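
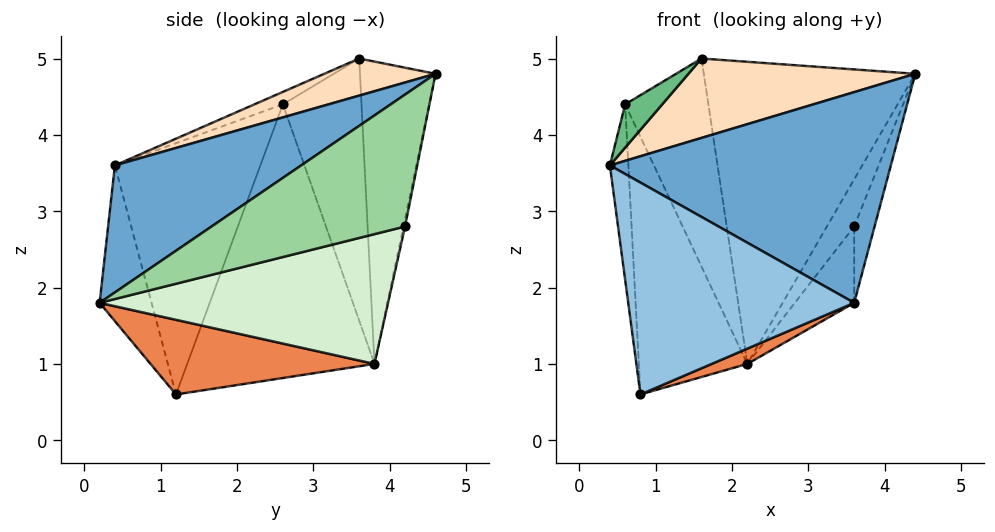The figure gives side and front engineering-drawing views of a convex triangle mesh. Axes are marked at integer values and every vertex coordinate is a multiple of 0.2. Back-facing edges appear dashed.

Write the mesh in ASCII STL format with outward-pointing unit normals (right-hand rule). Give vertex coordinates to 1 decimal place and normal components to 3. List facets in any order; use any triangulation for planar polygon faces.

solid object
 facet normal 0.376 -0.568 0.732
  outer loop
   vertex 3.6 0.2 1.8
   vertex 4.4 4.6 4.8
   vertex 0.4 0.4 3.6
  endloop
 endfacet
 facet normal -0.215 -0.936 -0.278
  outer loop
   vertex 0.8 1.2 0.6
   vertex 3.6 0.2 1.8
   vertex 0.4 0.4 3.6
  endloop
 endfacet
 facet normal -0.987 0.125 -0.098
  outer loop
   vertex 0.6 2.6 4.4
   vertex 0.8 1.2 0.6
   vertex 0.4 0.4 3.6
  endloop
 endfacet
 facet normal -0.843 0.489 -0.224
  outer loop
   vertex 2.2 3.8 1.0
   vertex 0.8 1.2 0.6
   vertex 0.6 2.6 4.4
  endloop
 endfacet
 facet normal 0.375 -0.060 -0.925
  outer loop
   vertex 2.2 3.8 1.0
   vertex 3.6 0.2 1.8
   vertex 0.8 1.2 0.6
  endloop
 endfacet
 facet normal -0.337 0.942 -0.003
  outer loop
   vertex 1.6 3.6 5.0
   vertex 4.4 4.6 4.8
   vertex 2.2 3.8 1.0
  endloop
 endfacet
 facet normal -0.685 0.725 -0.067
  outer loop
   vertex 1.6 3.6 5.0
   vertex 2.2 3.8 1.0
   vertex 0.6 2.6 4.4
  endloop
 endfacet
 facet normal 0.226 -0.460 0.859
  outer loop
   vertex 1.6 3.6 5.0
   vertex 0.4 0.4 3.6
   vertex 4.4 4.6 4.8
  endloop
 endfacet
 facet normal -0.239 -0.313 0.919
  outer loop
   vertex 1.6 3.6 5.0
   vertex 0.6 2.6 4.4
   vertex 0.4 0.4 3.6
  endloop
 endfacet
 facet normal 0.917 0.097 -0.386
  outer loop
   vertex 3.6 4.2 2.8
   vertex 4.4 4.6 4.8
   vertex 3.6 0.2 1.8
  endloop
 endfacet
 facet normal -0.058 0.983 -0.173
  outer loop
   vertex 3.6 4.2 2.8
   vertex 2.2 3.8 1.0
   vertex 4.4 4.6 4.8
  endloop
 endfacet
 facet normal 0.762 0.157 -0.628
  outer loop
   vertex 3.6 4.2 2.8
   vertex 3.6 0.2 1.8
   vertex 2.2 3.8 1.0
  endloop
 endfacet
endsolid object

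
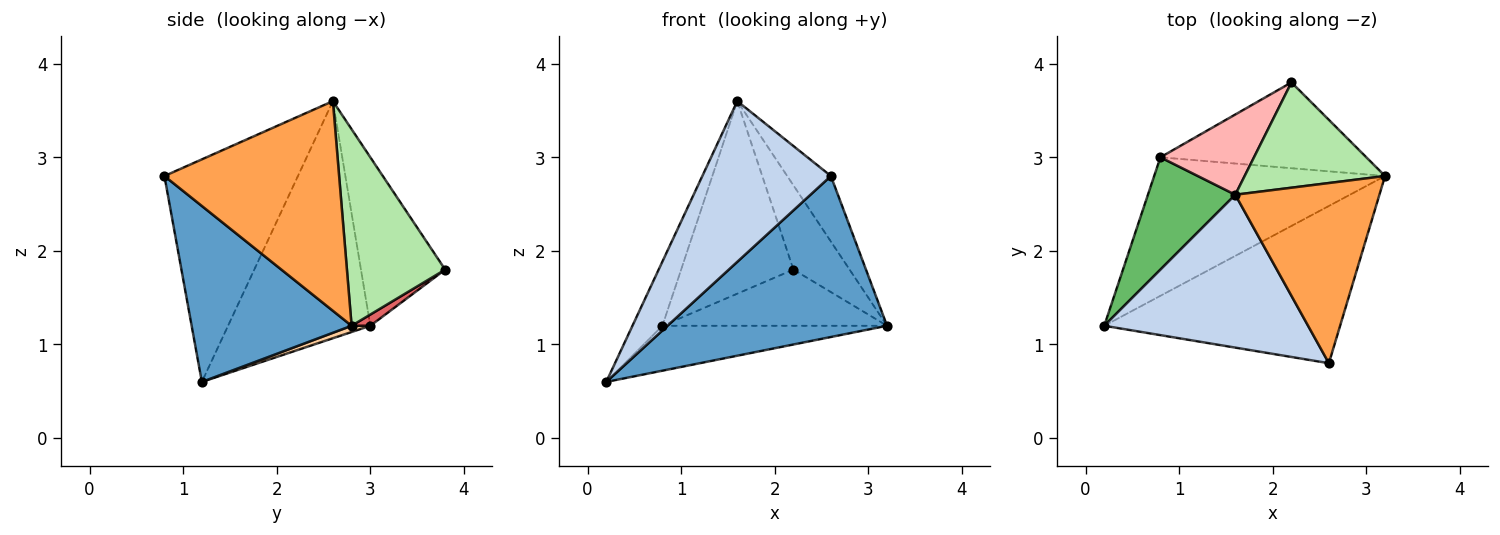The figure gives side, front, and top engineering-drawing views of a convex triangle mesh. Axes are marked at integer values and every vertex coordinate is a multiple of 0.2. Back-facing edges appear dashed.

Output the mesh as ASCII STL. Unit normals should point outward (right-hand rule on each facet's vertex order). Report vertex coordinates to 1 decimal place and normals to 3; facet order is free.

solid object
 facet normal 0.462 -0.634 -0.620
  outer loop
   vertex 2.6 0.8 2.8
   vertex 0.2 1.2 0.6
   vertex 3.2 2.8 1.2
  endloop
 endfacet
 facet normal -0.601 -0.579 0.551
  outer loop
   vertex 1.6 2.6 3.6
   vertex 0.2 1.2 0.6
   vertex 2.6 0.8 2.8
  endloop
 endfacet
 facet normal 0.807 0.202 0.555
  outer loop
   vertex 1.6 2.6 3.6
   vertex 2.6 0.8 2.8
   vertex 3.2 2.8 1.2
  endloop
 endfacet
 facet normal 0.026 0.308 -0.951
  outer loop
   vertex 0.8 3.0 1.2
   vertex 3.2 2.8 1.2
   vertex 0.2 1.2 0.6
  endloop
 endfacet
 facet normal -0.921 0.194 0.339
  outer loop
   vertex 0.8 3.0 1.2
   vertex 0.2 1.2 0.6
   vertex 1.6 2.6 3.6
  endloop
 endfacet
 facet normal 0.738 0.422 0.527
  outer loop
   vertex 2.2 3.8 1.8
   vertex 1.6 2.6 3.6
   vertex 3.2 2.8 1.2
  endloop
 endfacet
 facet normal 0.046 0.547 -0.836
  outer loop
   vertex 2.2 3.8 1.8
   vertex 3.2 2.8 1.2
   vertex 0.8 3.0 1.2
  endloop
 endfacet
 facet normal -0.569 0.759 0.316
  outer loop
   vertex 2.2 3.8 1.8
   vertex 0.8 3.0 1.2
   vertex 1.6 2.6 3.6
  endloop
 endfacet
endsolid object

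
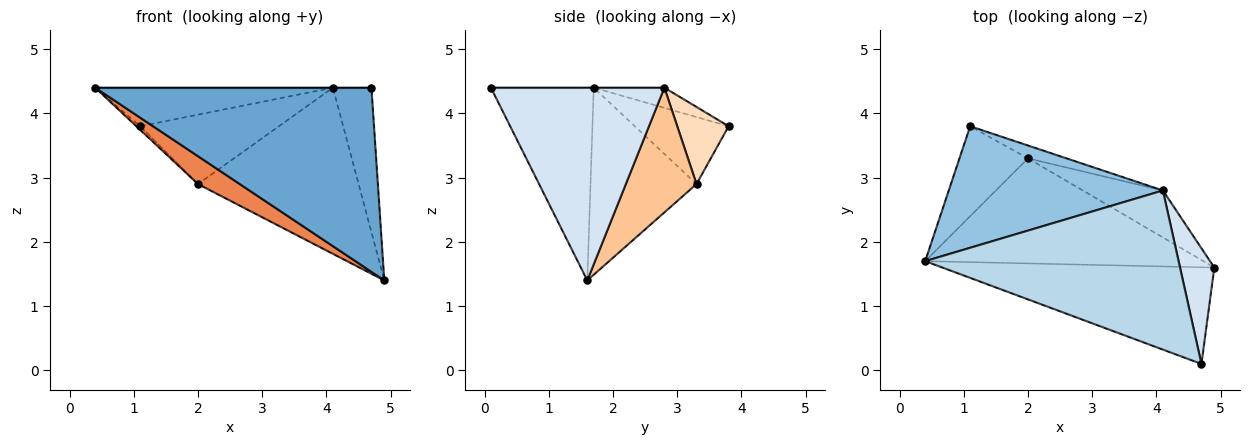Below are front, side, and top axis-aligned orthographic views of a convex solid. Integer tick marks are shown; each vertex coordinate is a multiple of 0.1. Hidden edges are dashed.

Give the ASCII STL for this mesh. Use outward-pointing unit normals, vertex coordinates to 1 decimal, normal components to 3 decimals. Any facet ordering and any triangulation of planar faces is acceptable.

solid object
 facet normal -0.313 -0.841 -0.441
  outer loop
   vertex 4.7 0.1 4.4
   vertex 0.4 1.7 4.4
   vertex 4.9 1.6 1.4
  endloop
 endfacet
 facet normal -0.090 0.301 0.949
  outer loop
   vertex 4.1 2.8 4.4
   vertex 1.1 3.8 3.8
   vertex 0.4 1.7 4.4
  endloop
 endfacet
 facet normal 0.000 0.000 1.000
  outer loop
   vertex 4.1 2.8 4.4
   vertex 0.4 1.7 4.4
   vertex 4.7 0.1 4.4
  endloop
 endfacet
 facet normal 0.962 0.214 0.171
  outer loop
   vertex 4.1 2.8 4.4
   vertex 4.7 0.1 4.4
   vertex 4.9 1.6 1.4
  endloop
 endfacet
 facet normal -0.545 -0.215 -0.810
  outer loop
   vertex 2.0 3.3 2.9
   vertex 4.9 1.6 1.4
   vertex 0.4 1.7 4.4
  endloop
 endfacet
 facet normal -0.699 0.029 -0.715
  outer loop
   vertex 2.0 3.3 2.9
   vertex 0.4 1.7 4.4
   vertex 1.1 3.8 3.8
  endloop
 endfacet
 facet normal 0.390 0.886 -0.250
  outer loop
   vertex 2.0 3.3 2.9
   vertex 4.1 2.8 4.4
   vertex 4.9 1.6 1.4
  endloop
 endfacet
 facet normal 0.342 0.924 -0.171
  outer loop
   vertex 2.0 3.3 2.9
   vertex 1.1 3.8 3.8
   vertex 4.1 2.8 4.4
  endloop
 endfacet
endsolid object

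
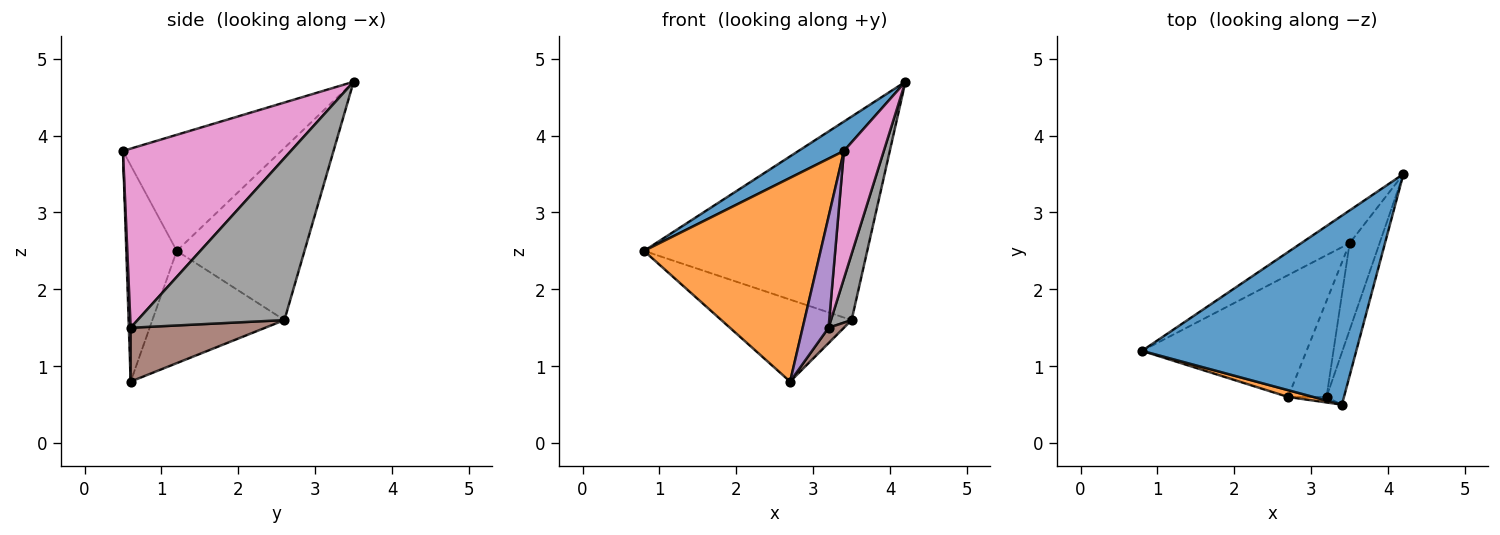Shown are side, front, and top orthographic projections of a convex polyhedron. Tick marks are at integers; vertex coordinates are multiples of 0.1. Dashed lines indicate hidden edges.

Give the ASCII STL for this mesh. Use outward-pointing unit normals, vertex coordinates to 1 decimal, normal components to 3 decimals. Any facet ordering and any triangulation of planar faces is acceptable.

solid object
 facet normal -0.472 -0.135 0.871
  outer loop
   vertex 3.4 0.5 3.8
   vertex 4.2 3.5 4.7
   vertex 0.8 1.2 2.5
  endloop
 endfacet
 facet normal -0.275 -0.961 0.032
  outer loop
   vertex 2.7 0.6 0.8
   vertex 3.4 0.5 3.8
   vertex 0.8 1.2 2.5
  endloop
 endfacet
 facet normal -0.492 0.860 -0.138
  outer loop
   vertex 3.5 2.6 1.6
   vertex 0.8 1.2 2.5
   vertex 4.2 3.5 4.7
  endloop
 endfacet
 facet normal -0.493 0.486 -0.722
  outer loop
   vertex 3.5 2.6 1.6
   vertex 2.7 0.6 0.8
   vertex 0.8 1.2 2.5
  endloop
 endfacet
 facet normal 0.069 -0.996 -0.049
  outer loop
   vertex 3.2 0.6 1.5
   vertex 3.4 0.5 3.8
   vertex 2.7 0.6 0.8
  endloop
 endfacet
 facet normal 0.810 -0.093 -0.579
  outer loop
   vertex 3.2 0.6 1.5
   vertex 2.7 0.6 0.8
   vertex 3.5 2.6 1.6
  endloop
 endfacet
 facet normal 0.969 -0.230 -0.094
  outer loop
   vertex 3.2 0.6 1.5
   vertex 4.2 3.5 4.7
   vertex 3.4 0.5 3.8
  endloop
 endfacet
 facet normal 0.974 -0.137 -0.180
  outer loop
   vertex 3.2 0.6 1.5
   vertex 3.5 2.6 1.6
   vertex 4.2 3.5 4.7
  endloop
 endfacet
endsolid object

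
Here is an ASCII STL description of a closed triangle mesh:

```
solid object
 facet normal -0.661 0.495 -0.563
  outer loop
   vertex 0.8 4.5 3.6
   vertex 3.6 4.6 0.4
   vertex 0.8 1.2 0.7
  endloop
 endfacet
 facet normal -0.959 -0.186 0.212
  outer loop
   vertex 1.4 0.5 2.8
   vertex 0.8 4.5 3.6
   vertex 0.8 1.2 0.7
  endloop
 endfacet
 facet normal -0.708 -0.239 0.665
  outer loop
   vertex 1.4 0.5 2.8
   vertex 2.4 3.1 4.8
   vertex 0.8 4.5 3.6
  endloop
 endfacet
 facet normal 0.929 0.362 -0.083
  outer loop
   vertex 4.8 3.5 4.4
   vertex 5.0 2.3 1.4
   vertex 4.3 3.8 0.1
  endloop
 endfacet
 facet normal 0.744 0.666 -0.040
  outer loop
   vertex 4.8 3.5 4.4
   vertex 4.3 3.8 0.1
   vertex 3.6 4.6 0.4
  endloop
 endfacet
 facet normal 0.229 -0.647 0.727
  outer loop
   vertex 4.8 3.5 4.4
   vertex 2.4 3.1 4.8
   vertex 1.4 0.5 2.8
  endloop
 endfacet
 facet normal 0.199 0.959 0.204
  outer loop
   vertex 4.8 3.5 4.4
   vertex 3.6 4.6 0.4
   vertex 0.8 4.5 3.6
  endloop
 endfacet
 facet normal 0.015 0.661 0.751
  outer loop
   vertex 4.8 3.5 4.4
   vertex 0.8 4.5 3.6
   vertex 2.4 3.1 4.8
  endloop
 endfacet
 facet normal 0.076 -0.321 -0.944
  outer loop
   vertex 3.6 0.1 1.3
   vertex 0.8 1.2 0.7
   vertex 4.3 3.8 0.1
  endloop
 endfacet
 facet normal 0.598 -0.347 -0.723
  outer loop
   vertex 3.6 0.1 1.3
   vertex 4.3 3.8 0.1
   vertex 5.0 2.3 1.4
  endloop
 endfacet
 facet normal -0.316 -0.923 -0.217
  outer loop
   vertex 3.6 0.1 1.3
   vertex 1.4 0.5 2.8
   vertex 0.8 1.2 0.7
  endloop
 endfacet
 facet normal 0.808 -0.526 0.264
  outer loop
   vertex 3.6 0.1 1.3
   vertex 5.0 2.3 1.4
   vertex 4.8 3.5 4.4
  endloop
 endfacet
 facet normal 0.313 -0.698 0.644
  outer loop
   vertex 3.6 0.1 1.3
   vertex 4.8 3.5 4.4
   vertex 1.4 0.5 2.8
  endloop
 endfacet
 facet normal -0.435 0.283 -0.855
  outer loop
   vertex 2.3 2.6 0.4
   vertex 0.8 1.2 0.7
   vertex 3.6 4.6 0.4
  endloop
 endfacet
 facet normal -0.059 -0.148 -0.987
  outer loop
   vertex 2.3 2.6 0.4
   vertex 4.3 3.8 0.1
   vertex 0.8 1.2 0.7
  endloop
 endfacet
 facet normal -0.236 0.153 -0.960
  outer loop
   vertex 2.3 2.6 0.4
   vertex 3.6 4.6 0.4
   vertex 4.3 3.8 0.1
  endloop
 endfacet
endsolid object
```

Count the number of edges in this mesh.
24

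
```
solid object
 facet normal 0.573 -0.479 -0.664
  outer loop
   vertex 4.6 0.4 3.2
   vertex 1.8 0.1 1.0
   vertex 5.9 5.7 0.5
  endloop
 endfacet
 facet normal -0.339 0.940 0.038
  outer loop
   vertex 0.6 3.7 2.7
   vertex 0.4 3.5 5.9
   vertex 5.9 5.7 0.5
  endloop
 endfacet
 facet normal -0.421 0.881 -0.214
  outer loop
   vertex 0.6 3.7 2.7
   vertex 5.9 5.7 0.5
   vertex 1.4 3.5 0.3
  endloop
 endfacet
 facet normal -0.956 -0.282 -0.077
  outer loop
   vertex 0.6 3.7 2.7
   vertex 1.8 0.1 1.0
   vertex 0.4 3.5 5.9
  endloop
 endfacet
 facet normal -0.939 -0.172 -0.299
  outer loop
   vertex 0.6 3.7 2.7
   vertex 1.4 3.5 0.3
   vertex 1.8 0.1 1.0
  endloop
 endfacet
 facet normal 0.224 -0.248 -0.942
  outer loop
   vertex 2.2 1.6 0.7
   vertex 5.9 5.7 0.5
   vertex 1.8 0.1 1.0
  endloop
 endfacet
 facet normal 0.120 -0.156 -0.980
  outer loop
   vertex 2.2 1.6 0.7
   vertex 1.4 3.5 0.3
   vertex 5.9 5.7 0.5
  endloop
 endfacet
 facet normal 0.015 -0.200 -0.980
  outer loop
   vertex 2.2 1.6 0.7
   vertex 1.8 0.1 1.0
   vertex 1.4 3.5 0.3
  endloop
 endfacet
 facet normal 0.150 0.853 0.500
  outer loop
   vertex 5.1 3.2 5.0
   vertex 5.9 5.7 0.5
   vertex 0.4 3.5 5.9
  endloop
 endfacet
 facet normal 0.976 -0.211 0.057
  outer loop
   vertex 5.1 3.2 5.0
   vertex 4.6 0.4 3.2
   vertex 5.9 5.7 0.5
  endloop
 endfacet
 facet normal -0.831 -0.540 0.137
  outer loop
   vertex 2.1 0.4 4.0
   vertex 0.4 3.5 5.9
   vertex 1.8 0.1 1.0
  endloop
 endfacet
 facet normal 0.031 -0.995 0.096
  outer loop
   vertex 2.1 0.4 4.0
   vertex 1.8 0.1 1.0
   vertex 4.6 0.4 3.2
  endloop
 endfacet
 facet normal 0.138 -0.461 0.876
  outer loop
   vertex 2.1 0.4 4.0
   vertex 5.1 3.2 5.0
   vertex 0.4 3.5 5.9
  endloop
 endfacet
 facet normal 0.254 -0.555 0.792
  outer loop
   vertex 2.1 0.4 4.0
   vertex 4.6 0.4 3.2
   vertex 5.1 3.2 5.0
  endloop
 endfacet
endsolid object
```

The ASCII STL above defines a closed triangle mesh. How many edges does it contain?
21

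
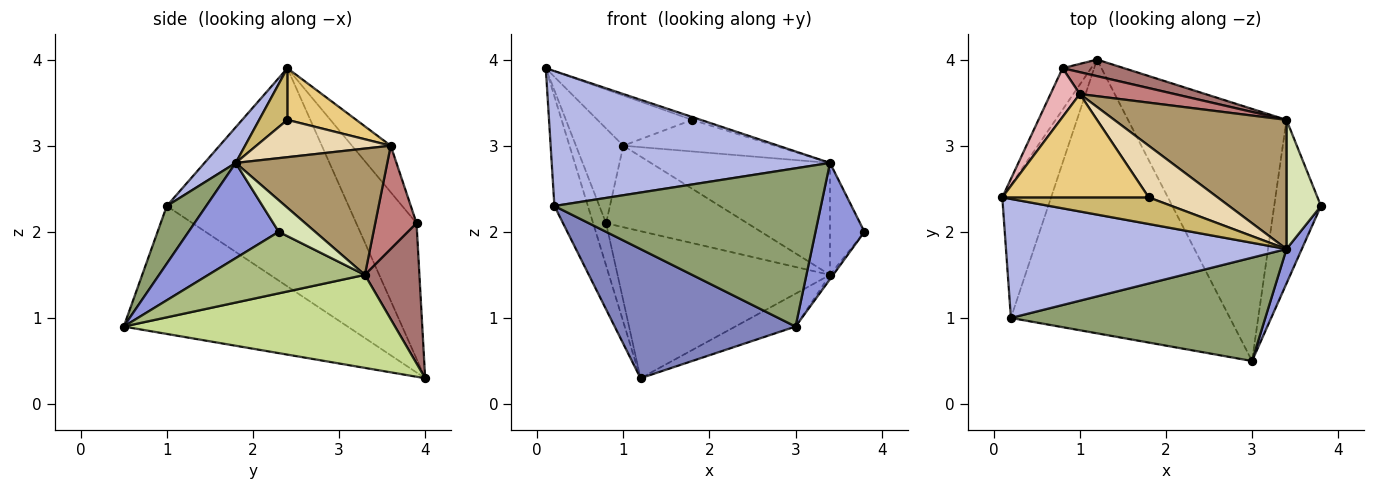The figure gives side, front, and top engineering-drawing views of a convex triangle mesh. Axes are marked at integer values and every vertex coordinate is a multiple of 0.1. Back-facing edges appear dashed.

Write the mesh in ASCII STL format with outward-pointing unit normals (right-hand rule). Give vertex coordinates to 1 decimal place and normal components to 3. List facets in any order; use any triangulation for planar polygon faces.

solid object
 facet normal -0.960 0.177 -0.215
  outer loop
   vertex 0.2 1.0 2.3
   vertex 0.1 2.4 3.9
   vertex 1.2 4.0 0.3
  endloop
 endfacet
 facet normal -0.467 -0.377 -0.800
  outer loop
   vertex 0.2 1.0 2.3
   vertex 1.2 4.0 0.3
   vertex 3.0 0.5 0.9
  endloop
 endfacet
 facet normal 0.870 -0.472 0.140
  outer loop
   vertex 3.4 1.8 2.8
   vertex 3.0 0.5 0.9
   vertex 3.8 2.3 2.0
  endloop
 endfacet
 facet normal 0.084 -0.747 0.659
  outer loop
   vertex 3.4 1.8 2.8
   vertex 0.1 2.4 3.9
   vertex 0.2 1.0 2.3
  endloop
 endfacet
 facet normal 0.123 -0.831 0.543
  outer loop
   vertex 3.4 1.8 2.8
   vertex 0.2 1.0 2.3
   vertex 3.0 0.5 0.9
  endloop
 endfacet
 facet normal 0.796 0.016 -0.605
  outer loop
   vertex 3.4 3.3 1.5
   vertex 3.8 2.3 2.0
   vertex 3.0 0.5 0.9
  endloop
 endfacet
 facet normal 0.503 0.112 -0.857
  outer loop
   vertex 3.4 3.3 1.5
   vertex 3.0 0.5 0.9
   vertex 1.2 4.0 0.3
  endloop
 endfacet
 facet normal 0.569 0.538 0.621
  outer loop
   vertex 3.4 3.3 1.5
   vertex 3.4 1.8 2.8
   vertex 3.8 2.3 2.0
  endloop
 endfacet
 facet normal 0.485 0.573 0.661
  outer loop
   vertex 3.4 3.3 1.5
   vertex 1.0 3.6 3.0
   vertex 3.4 1.8 2.8
  endloop
 endfacet
 facet normal 0.331 0.101 0.938
  outer loop
   vertex 1.8 2.4 3.3
   vertex 0.1 2.4 3.9
   vertex 3.4 1.8 2.8
  endloop
 endfacet
 facet normal 0.303 0.416 0.857
  outer loop
   vertex 1.8 2.4 3.3
   vertex 1.0 3.6 3.0
   vertex 0.1 2.4 3.9
  endloop
 endfacet
 facet normal 0.420 0.473 0.775
  outer loop
   vertex 1.8 2.4 3.3
   vertex 3.4 1.8 2.8
   vertex 1.0 3.6 3.0
  endloop
 endfacet
 facet normal 0.247 0.963 0.108
  outer loop
   vertex 0.8 3.9 2.1
   vertex 3.4 3.3 1.5
   vertex 1.2 4.0 0.3
  endloop
 endfacet
 facet normal 0.272 0.929 0.249
  outer loop
   vertex 0.8 3.9 2.1
   vertex 1.0 3.6 3.0
   vertex 3.4 3.3 1.5
  endloop
 endfacet
 facet normal -0.958 0.205 -0.201
  outer loop
   vertex 0.8 3.9 2.1
   vertex 1.2 4.0 0.3
   vertex 0.1 2.4 3.9
  endloop
 endfacet
 facet normal -0.588 0.719 0.370
  outer loop
   vertex 0.8 3.9 2.1
   vertex 0.1 2.4 3.9
   vertex 1.0 3.6 3.0
  endloop
 endfacet
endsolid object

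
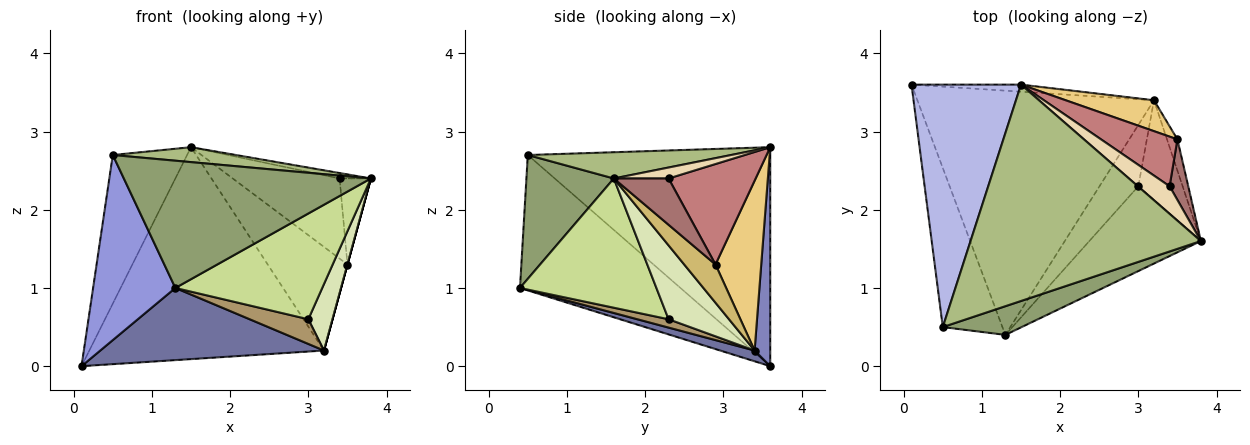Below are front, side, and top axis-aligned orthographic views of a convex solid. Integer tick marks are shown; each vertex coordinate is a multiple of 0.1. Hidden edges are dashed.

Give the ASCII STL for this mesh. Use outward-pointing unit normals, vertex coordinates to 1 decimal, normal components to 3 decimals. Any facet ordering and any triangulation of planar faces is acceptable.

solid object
 facet normal 0.044 -0.283 -0.958
  outer loop
   vertex 3.2 3.4 0.2
   vertex 1.3 0.4 1.0
   vertex 0.1 3.6 0.0
  endloop
 endfacet
 facet normal 0.066 0.997 -0.033
  outer loop
   vertex 3.2 3.4 0.2
   vertex 0.1 3.6 0.0
   vertex 1.5 3.6 2.8
  endloop
 endfacet
 facet normal -0.829 -0.425 -0.365
  outer loop
   vertex 0.5 0.5 2.7
   vertex 0.1 3.6 0.0
   vertex 1.3 0.4 1.0
  endloop
 endfacet
 facet normal -0.863 0.264 0.431
  outer loop
   vertex 0.5 0.5 2.7
   vertex 1.5 3.6 2.8
   vertex 0.1 3.6 0.0
  endloop
 endfacet
 facet normal 0.326 -0.922 0.208
  outer loop
   vertex 0.5 0.5 2.7
   vertex 1.3 0.4 1.0
   vertex 3.8 1.6 2.4
  endloop
 endfacet
 facet normal 0.113 -0.068 0.991
  outer loop
   vertex 0.5 0.5 2.7
   vertex 3.8 1.6 2.4
   vertex 1.5 3.6 2.8
  endloop
 endfacet
 facet normal 0.587 -0.632 -0.506
  outer loop
   vertex 3.0 2.3 0.6
   vertex 3.8 1.6 2.4
   vertex 1.3 0.4 1.0
  endloop
 endfacet
 facet normal 0.811 -0.324 -0.487
  outer loop
   vertex 3.0 2.3 0.6
   vertex 3.2 3.4 0.2
   vertex 3.8 1.6 2.4
  endloop
 endfacet
 facet normal 0.195 -0.366 -0.910
  outer loop
   vertex 3.0 2.3 0.6
   vertex 1.3 0.4 1.0
   vertex 3.2 3.4 0.2
  endloop
 endfacet
 facet normal 0.965 0.000 -0.263
  outer loop
   vertex 3.5 2.9 1.3
   vertex 3.8 1.6 2.4
   vertex 3.2 3.4 0.2
  endloop
 endfacet
 facet normal 0.482 0.840 0.250
  outer loop
   vertex 3.5 2.9 1.3
   vertex 3.2 3.4 0.2
   vertex 1.5 3.6 2.8
  endloop
 endfacet
 facet normal 0.321 0.184 0.929
  outer loop
   vertex 3.4 2.3 2.4
   vertex 1.5 3.6 2.8
   vertex 3.8 1.6 2.4
  endloop
 endfacet
 facet normal 0.820 0.468 0.330
  outer loop
   vertex 3.4 2.3 2.4
   vertex 3.8 1.6 2.4
   vertex 3.5 2.9 1.3
  endloop
 endfacet
 facet normal 0.569 0.699 0.433
  outer loop
   vertex 3.4 2.3 2.4
   vertex 3.5 2.9 1.3
   vertex 1.5 3.6 2.8
  endloop
 endfacet
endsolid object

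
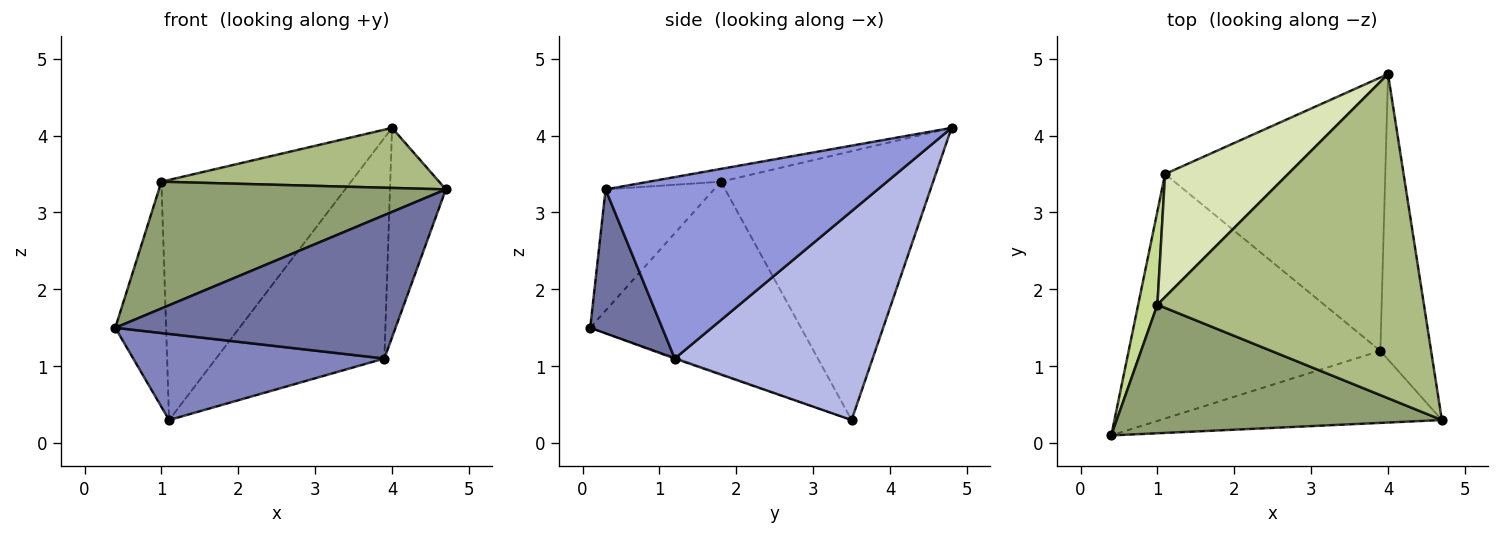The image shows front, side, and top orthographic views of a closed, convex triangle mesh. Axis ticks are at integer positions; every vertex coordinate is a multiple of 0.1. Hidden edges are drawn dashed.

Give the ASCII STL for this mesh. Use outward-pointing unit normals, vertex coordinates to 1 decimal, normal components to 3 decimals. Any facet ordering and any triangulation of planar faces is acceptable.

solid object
 facet normal 0.224 -0.871 -0.438
  outer loop
   vertex 3.9 1.2 1.1
   vertex 4.7 0.3 3.3
   vertex 0.4 0.1 1.5
  endloop
 endfacet
 facet normal -0.003 -0.332 -0.943
  outer loop
   vertex 3.9 1.2 1.1
   vertex 0.4 0.1 1.5
   vertex 1.1 3.5 0.3
  endloop
 endfacet
 facet normal 0.945 0.194 -0.264
  outer loop
   vertex 3.9 1.2 1.1
   vertex 4.0 4.8 4.1
   vertex 4.7 0.3 3.3
  endloop
 endfacet
 facet normal 0.594 0.505 -0.626
  outer loop
   vertex 3.9 1.2 1.1
   vertex 1.1 3.5 0.3
   vertex 4.0 4.8 4.1
  endloop
 endfacet
 facet normal -0.257 -0.679 0.688
  outer loop
   vertex 1.0 1.8 3.4
   vertex 0.4 0.1 1.5
   vertex 4.7 0.3 3.3
  endloop
 endfacet
 facet normal -0.047 -0.182 0.982
  outer loop
   vertex 1.0 1.8 3.4
   vertex 4.7 0.3 3.3
   vertex 4.0 4.8 4.1
  endloop
 endfacet
 facet normal -0.968 0.233 0.097
  outer loop
   vertex 1.0 1.8 3.4
   vertex 1.1 3.5 0.3
   vertex 0.4 0.1 1.5
  endloop
 endfacet
 facet normal -0.706 0.630 0.323
  outer loop
   vertex 1.0 1.8 3.4
   vertex 4.0 4.8 4.1
   vertex 1.1 3.5 0.3
  endloop
 endfacet
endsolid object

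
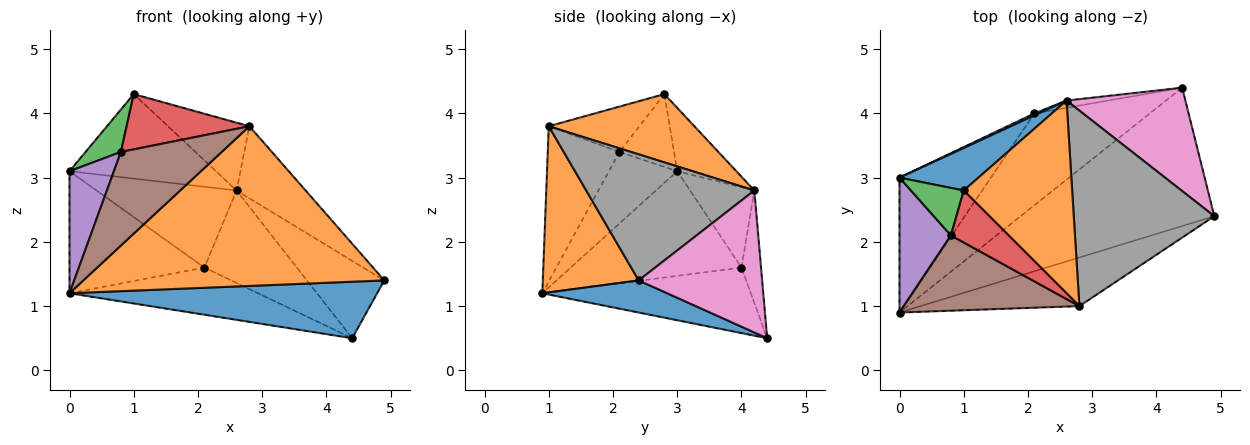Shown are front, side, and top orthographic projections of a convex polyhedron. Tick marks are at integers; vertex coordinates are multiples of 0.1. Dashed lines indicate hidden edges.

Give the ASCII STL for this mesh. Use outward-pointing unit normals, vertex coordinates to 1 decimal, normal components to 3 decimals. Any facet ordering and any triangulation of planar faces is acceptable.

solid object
 facet normal 0.152 -0.374 -0.915
  outer loop
   vertex 4.4 4.4 0.5
   vertex 4.9 2.4 1.4
   vertex 0.0 0.9 1.2
  endloop
 endfacet
 facet normal 0.291 -0.915 -0.279
  outer loop
   vertex 2.8 1.0 3.8
   vertex 0.0 0.9 1.2
   vertex 4.9 2.4 1.4
  endloop
 endfacet
 facet normal -0.647 0.511 -0.565
  outer loop
   vertex 2.1 4.0 1.6
   vertex 0.0 0.9 1.2
   vertex 0.0 3.0 3.1
  endloop
 endfacet
 facet normal -0.451 0.408 -0.794
  outer loop
   vertex 2.1 4.0 1.6
   vertex 4.4 4.4 0.5
   vertex 0.0 0.9 1.2
  endloop
 endfacet
 facet normal -0.718 -0.467 0.516
  outer loop
   vertex 0.8 2.1 3.4
   vertex 0.0 3.0 3.1
   vertex 0.0 0.9 1.2
  endloop
 endfacet
 facet normal -0.485 -0.682 0.548
  outer loop
   vertex 0.8 2.1 3.4
   vertex 0.0 0.9 1.2
   vertex 2.8 1.0 3.8
  endloop
 endfacet
 facet normal 0.691 0.433 0.579
  outer loop
   vertex 2.6 4.2 2.8
   vertex 4.9 2.4 1.4
   vertex 4.4 4.4 0.5
  endloop
 endfacet
 facet normal 0.644 0.265 0.718
  outer loop
   vertex 2.6 4.2 2.8
   vertex 2.8 1.0 3.8
   vertex 4.9 2.4 1.4
  endloop
 endfacet
 facet normal -0.206 0.975 -0.077
  outer loop
   vertex 2.6 4.2 2.8
   vertex 4.4 4.4 0.5
   vertex 2.1 4.0 1.6
  endloop
 endfacet
 facet normal -0.417 0.909 0.022
  outer loop
   vertex 2.6 4.2 2.8
   vertex 2.1 4.0 1.6
   vertex 0.0 3.0 3.1
  endloop
 endfacet
 facet normal -0.339 0.840 0.423
  outer loop
   vertex 1.0 2.8 4.3
   vertex 2.6 4.2 2.8
   vertex 0.0 3.0 3.1
  endloop
 endfacet
 facet normal 0.511 0.285 0.811
  outer loop
   vertex 1.0 2.8 4.3
   vertex 2.8 1.0 3.8
   vertex 2.6 4.2 2.8
  endloop
 endfacet
 facet normal -0.717 -0.464 0.520
  outer loop
   vertex 1.0 2.8 4.3
   vertex 0.0 3.0 3.1
   vertex 0.8 2.1 3.4
  endloop
 endfacet
 facet normal -0.473 -0.641 0.604
  outer loop
   vertex 1.0 2.8 4.3
   vertex 0.8 2.1 3.4
   vertex 2.8 1.0 3.8
  endloop
 endfacet
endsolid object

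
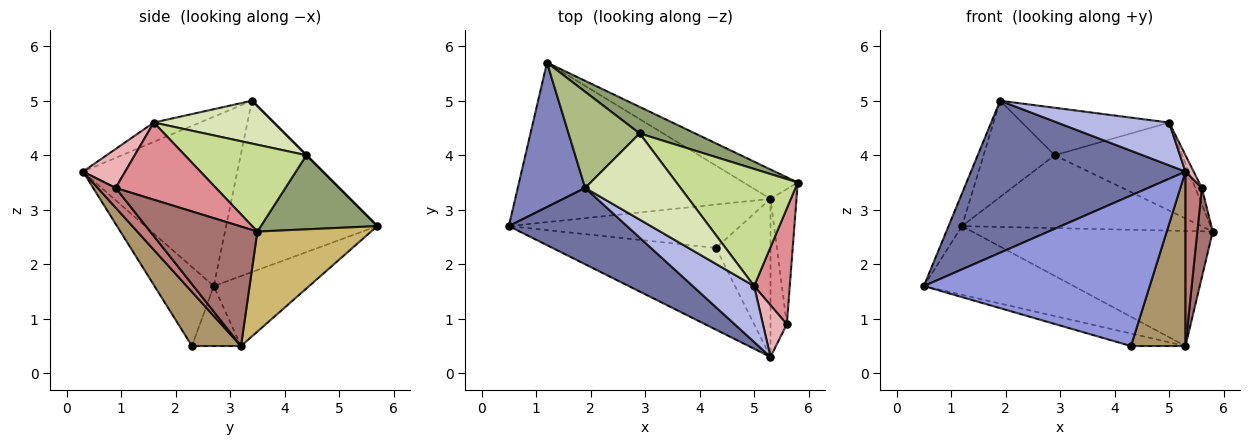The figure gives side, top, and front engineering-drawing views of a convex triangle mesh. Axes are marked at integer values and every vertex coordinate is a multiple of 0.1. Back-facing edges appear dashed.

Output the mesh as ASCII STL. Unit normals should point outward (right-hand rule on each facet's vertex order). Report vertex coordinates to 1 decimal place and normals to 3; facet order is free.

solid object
 facet normal -0.541 -0.752 0.377
  outer loop
   vertex 1.9 3.4 5.0
   vertex 0.5 2.7 1.6
   vertex 5.3 0.3 3.7
  endloop
 endfacet
 facet normal -0.927 0.083 0.365
  outer loop
   vertex 1.2 5.7 2.7
   vertex 0.5 2.7 1.6
   vertex 1.9 3.4 5.0
  endloop
 endfacet
 facet normal -0.225 -0.856 -0.465
  outer loop
   vertex 4.3 2.3 0.5
   vertex 5.3 0.3 3.7
   vertex 0.5 2.7 1.6
  endloop
 endfacet
 facet normal -0.243 -0.589 0.770
  outer loop
   vertex 5.0 1.6 4.6
   vertex 1.9 3.4 5.0
   vertex 5.3 0.3 3.7
  endloop
 endfacet
 facet normal 0.416 0.855 0.311
  outer loop
   vertex 2.9 4.4 4.0
   vertex 5.8 3.5 2.6
   vertex 1.2 5.7 2.7
  endloop
 endfacet
 facet normal 0.000 0.707 0.707
  outer loop
   vertex 2.9 4.4 4.0
   vertex 1.2 5.7 2.7
   vertex 1.9 3.4 5.0
  endloop
 endfacet
 facet normal 0.497 0.521 0.694
  outer loop
   vertex 2.9 4.4 4.0
   vertex 5.0 1.6 4.6
   vertex 5.8 3.5 2.6
  endloop
 endfacet
 facet normal 0.366 0.449 0.815
  outer loop
   vertex 2.9 4.4 4.0
   vertex 1.9 3.4 5.0
   vertex 5.0 1.6 4.6
  endloop
 endfacet
 facet normal 0.555 -0.616 -0.559
  outer loop
   vertex 5.3 3.2 0.5
   vertex 5.3 0.3 3.7
   vertex 4.3 2.3 0.5
  endloop
 endfacet
 facet normal 0.416 0.881 -0.225
  outer loop
   vertex 5.3 3.2 0.5
   vertex 1.2 5.7 2.7
   vertex 5.8 3.5 2.6
  endloop
 endfacet
 facet normal -0.244 0.384 -0.891
  outer loop
   vertex 5.3 3.2 0.5
   vertex 0.5 2.7 1.6
   vertex 1.2 5.7 2.7
  endloop
 endfacet
 facet normal -0.242 0.269 -0.932
  outer loop
   vertex 5.3 3.2 0.5
   vertex 4.3 2.3 0.5
   vertex 0.5 2.7 1.6
  endloop
 endfacet
 facet normal 0.968 -0.139 -0.211
  outer loop
   vertex 5.6 0.9 3.4
   vertex 5.3 3.2 0.5
   vertex 5.8 3.5 2.6
  endloop
 endfacet
 facet normal 0.630 -0.576 -0.522
  outer loop
   vertex 5.6 0.9 3.4
   vertex 5.3 0.3 3.7
   vertex 5.3 3.2 0.5
  endloop
 endfacet
 facet normal 0.906 0.059 0.419
  outer loop
   vertex 5.6 0.9 3.4
   vertex 5.8 3.5 2.6
   vertex 5.0 1.6 4.6
  endloop
 endfacet
 facet normal 0.841 -0.163 0.516
  outer loop
   vertex 5.6 0.9 3.4
   vertex 5.0 1.6 4.6
   vertex 5.3 0.3 3.7
  endloop
 endfacet
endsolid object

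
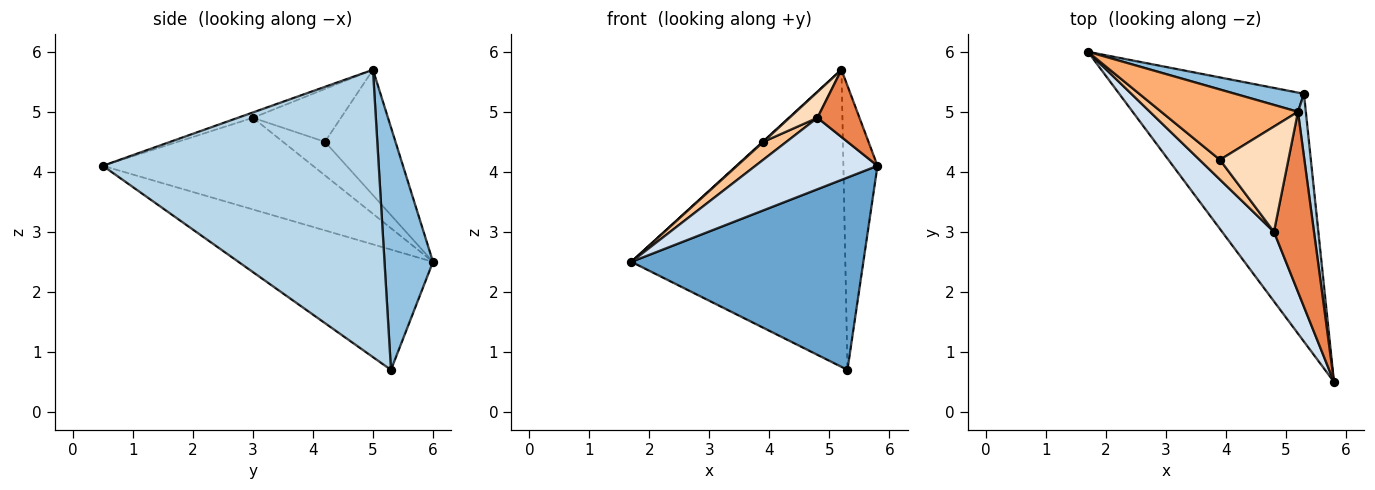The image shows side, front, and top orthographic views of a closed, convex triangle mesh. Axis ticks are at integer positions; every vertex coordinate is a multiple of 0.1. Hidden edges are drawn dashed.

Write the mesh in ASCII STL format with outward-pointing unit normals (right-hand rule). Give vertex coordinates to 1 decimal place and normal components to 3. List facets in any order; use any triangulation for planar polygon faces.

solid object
 facet normal -0.457 -0.545 -0.703
  outer loop
   vertex 5.3 5.3 0.7
   vertex 5.8 0.5 4.1
   vertex 1.7 6.0 2.5
  endloop
 endfacet
 facet normal 0.221 0.973 0.063
  outer loop
   vertex 5.2 5.0 5.7
   vertex 5.3 5.3 0.7
   vertex 1.7 6.0 2.5
  endloop
 endfacet
 facet normal 0.992 0.123 0.027
  outer loop
   vertex 5.2 5.0 5.7
   vertex 5.8 0.5 4.1
   vertex 5.3 5.3 0.7
  endloop
 endfacet
 facet normal -0.777 -0.451 0.439
  outer loop
   vertex 4.8 3.0 4.9
   vertex 1.7 6.0 2.5
   vertex 5.8 0.5 4.1
  endloop
 endfacet
 facet normal -0.124 -0.347 0.930
  outer loop
   vertex 4.8 3.0 4.9
   vertex 5.8 0.5 4.1
   vertex 5.2 5.0 5.7
  endloop
 endfacet
 facet normal -0.676 -0.007 0.737
  outer loop
   vertex 3.9 4.2 4.5
   vertex 5.2 5.0 5.7
   vertex 1.7 6.0 2.5
  endloop
 endfacet
 facet normal -0.774 -0.424 0.470
  outer loop
   vertex 3.9 4.2 4.5
   vertex 1.7 6.0 2.5
   vertex 4.8 3.0 4.9
  endloop
 endfacet
 facet normal -0.600 -0.191 0.777
  outer loop
   vertex 3.9 4.2 4.5
   vertex 4.8 3.0 4.9
   vertex 5.2 5.0 5.7
  endloop
 endfacet
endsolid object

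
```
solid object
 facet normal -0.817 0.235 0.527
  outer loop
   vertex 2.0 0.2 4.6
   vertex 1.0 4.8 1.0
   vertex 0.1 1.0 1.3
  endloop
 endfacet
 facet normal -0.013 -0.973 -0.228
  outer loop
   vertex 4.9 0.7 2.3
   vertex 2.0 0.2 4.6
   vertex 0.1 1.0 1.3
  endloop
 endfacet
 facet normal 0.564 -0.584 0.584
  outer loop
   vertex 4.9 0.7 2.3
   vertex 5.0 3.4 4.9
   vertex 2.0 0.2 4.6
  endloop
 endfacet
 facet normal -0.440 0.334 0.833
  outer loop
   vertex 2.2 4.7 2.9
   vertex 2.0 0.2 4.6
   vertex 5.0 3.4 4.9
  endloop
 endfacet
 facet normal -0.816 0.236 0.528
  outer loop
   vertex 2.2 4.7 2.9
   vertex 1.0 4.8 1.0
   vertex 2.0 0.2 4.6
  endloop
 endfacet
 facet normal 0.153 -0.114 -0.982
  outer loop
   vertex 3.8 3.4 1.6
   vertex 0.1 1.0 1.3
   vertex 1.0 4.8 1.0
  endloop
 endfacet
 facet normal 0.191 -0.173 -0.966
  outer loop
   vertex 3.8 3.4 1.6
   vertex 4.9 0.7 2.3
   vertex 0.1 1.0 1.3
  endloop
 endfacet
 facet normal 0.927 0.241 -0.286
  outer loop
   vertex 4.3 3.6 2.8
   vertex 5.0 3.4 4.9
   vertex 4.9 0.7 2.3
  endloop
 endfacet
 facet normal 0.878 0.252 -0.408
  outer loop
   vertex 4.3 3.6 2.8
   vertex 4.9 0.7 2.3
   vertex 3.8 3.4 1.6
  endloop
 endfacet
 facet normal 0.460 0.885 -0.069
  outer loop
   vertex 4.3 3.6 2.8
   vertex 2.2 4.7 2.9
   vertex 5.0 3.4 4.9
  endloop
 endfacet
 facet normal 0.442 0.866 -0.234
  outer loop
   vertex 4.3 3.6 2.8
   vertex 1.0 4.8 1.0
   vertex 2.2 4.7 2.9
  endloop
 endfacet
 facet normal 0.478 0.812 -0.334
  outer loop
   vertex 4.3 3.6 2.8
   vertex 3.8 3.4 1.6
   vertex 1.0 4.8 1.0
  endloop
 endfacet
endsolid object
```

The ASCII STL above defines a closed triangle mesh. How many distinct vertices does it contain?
8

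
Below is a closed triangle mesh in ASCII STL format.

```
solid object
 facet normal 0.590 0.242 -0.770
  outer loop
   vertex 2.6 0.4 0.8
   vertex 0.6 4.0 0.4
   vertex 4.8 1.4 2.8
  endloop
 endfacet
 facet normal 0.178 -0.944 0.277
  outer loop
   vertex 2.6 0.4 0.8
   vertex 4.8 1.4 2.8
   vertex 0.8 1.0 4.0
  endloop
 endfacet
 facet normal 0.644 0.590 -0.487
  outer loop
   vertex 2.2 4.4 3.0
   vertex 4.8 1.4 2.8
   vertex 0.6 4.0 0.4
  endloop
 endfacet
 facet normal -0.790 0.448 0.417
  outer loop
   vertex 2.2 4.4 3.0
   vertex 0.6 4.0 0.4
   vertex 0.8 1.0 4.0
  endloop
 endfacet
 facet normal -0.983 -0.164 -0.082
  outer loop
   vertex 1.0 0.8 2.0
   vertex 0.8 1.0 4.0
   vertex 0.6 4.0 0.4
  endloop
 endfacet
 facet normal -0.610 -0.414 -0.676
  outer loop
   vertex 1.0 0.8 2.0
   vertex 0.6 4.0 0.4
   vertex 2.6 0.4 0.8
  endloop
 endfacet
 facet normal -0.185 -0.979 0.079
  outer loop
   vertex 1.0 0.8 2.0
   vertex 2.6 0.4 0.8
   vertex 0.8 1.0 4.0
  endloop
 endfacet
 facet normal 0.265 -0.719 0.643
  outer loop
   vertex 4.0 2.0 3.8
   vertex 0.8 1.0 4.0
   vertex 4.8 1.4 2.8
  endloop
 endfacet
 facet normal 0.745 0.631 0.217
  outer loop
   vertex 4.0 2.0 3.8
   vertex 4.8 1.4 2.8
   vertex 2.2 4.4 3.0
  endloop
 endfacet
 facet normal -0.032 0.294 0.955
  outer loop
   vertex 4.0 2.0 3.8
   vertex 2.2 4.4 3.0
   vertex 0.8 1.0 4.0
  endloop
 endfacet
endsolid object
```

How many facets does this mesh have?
10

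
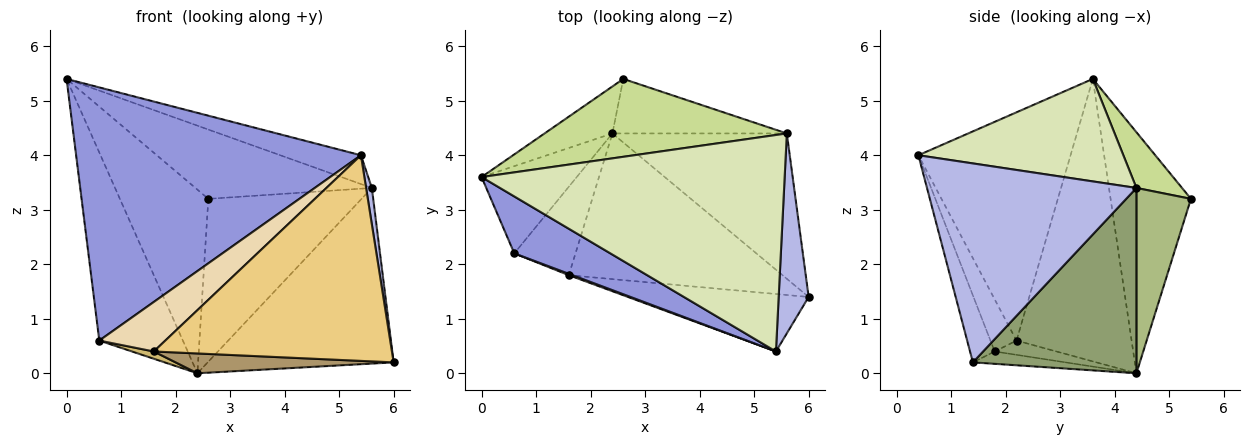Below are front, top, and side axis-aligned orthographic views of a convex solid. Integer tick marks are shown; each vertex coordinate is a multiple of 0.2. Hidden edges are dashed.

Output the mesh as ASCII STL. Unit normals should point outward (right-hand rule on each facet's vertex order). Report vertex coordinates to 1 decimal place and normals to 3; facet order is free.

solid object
 facet normal -0.661 0.727 -0.186
  outer loop
   vertex 2.4 4.4 0.0
   vertex 0.0 3.6 5.4
   vertex 2.6 5.4 3.2
  endloop
 endfacet
 facet normal -0.781 0.567 -0.263
  outer loop
   vertex 0.6 2.2 0.6
   vertex 0.0 3.6 5.4
   vertex 2.4 4.4 0.0
  endloop
 endfacet
 facet normal -0.462 -0.865 0.195
  outer loop
   vertex 0.6 2.2 0.6
   vertex 5.4 0.4 4.0
   vertex 0.0 3.6 5.4
  endloop
 endfacet
 facet normal 0.988 -0.027 0.149
  outer loop
   vertex 5.6 4.4 3.4
   vertex 5.4 0.4 4.0
   vertex 6.0 1.4 0.2
  endloop
 endfacet
 facet normal 0.561 0.638 -0.528
  outer loop
   vertex 5.6 4.4 3.4
   vertex 6.0 1.4 0.2
   vertex 2.4 4.4 0.0
  endloop
 endfacet
 facet normal 0.320 0.899 -0.301
  outer loop
   vertex 5.6 4.4 3.4
   vertex 2.4 4.4 0.0
   vertex 2.6 5.4 3.2
  endloop
 endfacet
 facet normal 0.169 0.655 0.736
  outer loop
   vertex 5.6 4.4 3.4
   vertex 2.6 5.4 3.2
   vertex 0.0 3.6 5.4
  endloop
 endfacet
 facet normal 0.318 0.125 0.940
  outer loop
   vertex 5.6 4.4 3.4
   vertex 0.0 3.6 5.4
   vertex 5.4 0.4 4.0
  endloop
 endfacet
 facet normal -0.057 -0.135 -0.989
  outer loop
   vertex 1.6 1.8 0.4
   vertex 2.4 4.4 0.0
   vertex 6.0 1.4 0.2
  endloop
 endfacet
 facet normal -0.226 -0.080 -0.971
  outer loop
   vertex 1.6 1.8 0.4
   vertex 0.6 2.2 0.6
   vertex 2.4 4.4 0.0
  endloop
 endfacet
 facet normal -0.099 -0.958 -0.268
  outer loop
   vertex 1.6 1.8 0.4
   vertex 6.0 1.4 0.2
   vertex 5.4 0.4 4.0
  endloop
 endfacet
 facet normal -0.367 -0.930 0.026
  outer loop
   vertex 1.6 1.8 0.4
   vertex 5.4 0.4 4.0
   vertex 0.6 2.2 0.6
  endloop
 endfacet
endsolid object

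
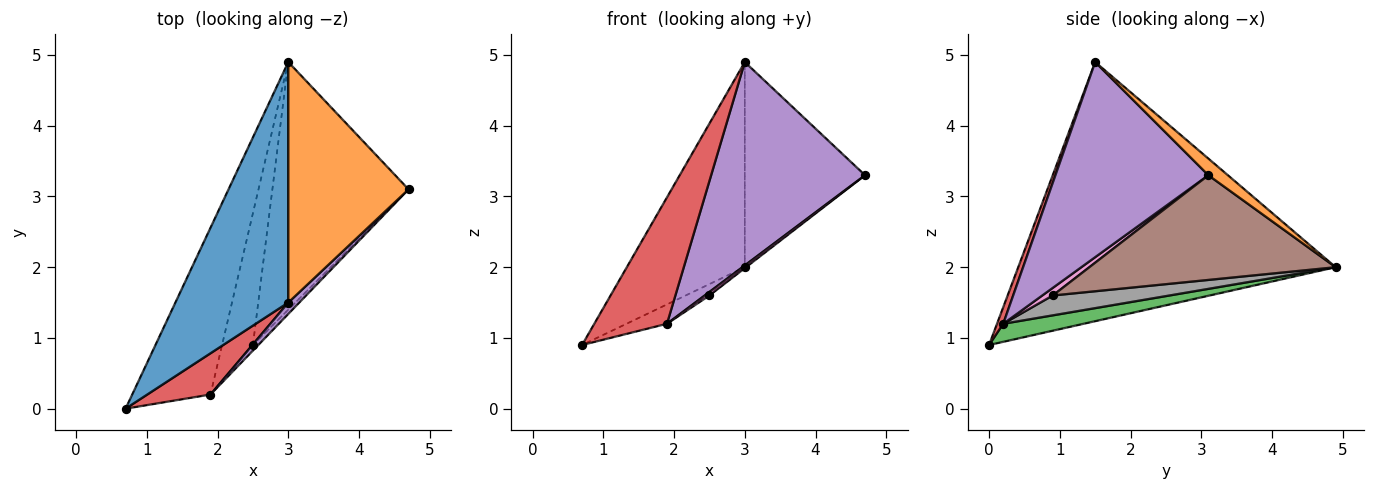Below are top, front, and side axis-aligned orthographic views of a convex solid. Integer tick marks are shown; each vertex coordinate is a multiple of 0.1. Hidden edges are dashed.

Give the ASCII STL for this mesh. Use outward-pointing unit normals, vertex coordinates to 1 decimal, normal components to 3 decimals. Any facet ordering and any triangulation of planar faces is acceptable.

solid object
 facet normal -0.868 0.322 0.378
  outer loop
   vertex 3.0 1.5 4.9
   vertex 3.0 4.9 2.0
   vertex 0.7 0.0 0.9
  endloop
 endfacet
 facet normal 0.105 0.645 0.757
  outer loop
   vertex 3.0 1.5 4.9
   vertex 4.7 3.1 3.3
   vertex 3.0 4.9 2.0
  endloop
 endfacet
 facet normal 0.223 0.113 -0.968
  outer loop
   vertex 1.9 0.2 1.2
   vertex 0.7 0.0 0.9
   vertex 3.0 4.9 2.0
  endloop
 endfacet
 facet normal 0.081 -0.948 0.309
  outer loop
   vertex 1.9 0.2 1.2
   vertex 3.0 1.5 4.9
   vertex 0.7 0.0 0.9
  endloop
 endfacet
 facet normal 0.704 -0.709 0.040
  outer loop
   vertex 1.9 0.2 1.2
   vertex 4.7 3.1 3.3
   vertex 3.0 1.5 4.9
  endloop
 endfacet
 facet normal 0.610 0.003 -0.793
  outer loop
   vertex 2.5 0.9 1.6
   vertex 3.0 4.9 2.0
   vertex 4.7 3.1 3.3
  endloop
 endfacet
 facet normal 0.765 -0.346 -0.543
  outer loop
   vertex 2.5 0.9 1.6
   vertex 4.7 3.1 3.3
   vertex 1.9 0.2 1.2
  endloop
 endfacet
 facet normal 0.541 0.016 -0.841
  outer loop
   vertex 2.5 0.9 1.6
   vertex 1.9 0.2 1.2
   vertex 3.0 4.9 2.0
  endloop
 endfacet
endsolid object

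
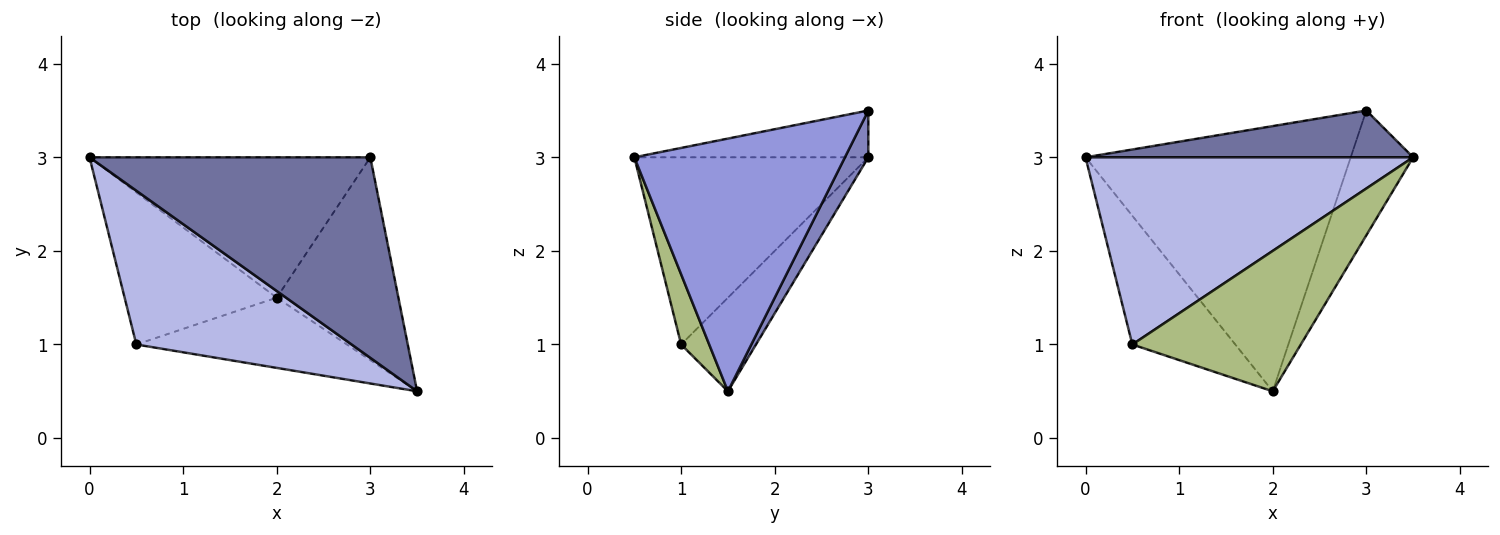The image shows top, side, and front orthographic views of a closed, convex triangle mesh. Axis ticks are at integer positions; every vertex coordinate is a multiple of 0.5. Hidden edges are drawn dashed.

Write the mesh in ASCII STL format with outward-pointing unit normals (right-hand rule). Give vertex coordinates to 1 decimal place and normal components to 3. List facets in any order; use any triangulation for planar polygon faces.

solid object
 facet normal -0.160 -0.224 0.961
  outer loop
   vertex 3.0 3.0 3.5
   vertex 0.0 3.0 3.0
   vertex 3.5 0.5 3.0
  endloop
 endfacet
 facet normal 0.078 0.881 -0.466
  outer loop
   vertex 2.0 1.5 0.5
   vertex 0.0 3.0 3.0
   vertex 3.0 3.0 3.5
  endloop
 endfacet
 facet normal 0.871 0.258 -0.419
  outer loop
   vertex 2.0 1.5 0.5
   vertex 3.0 3.0 3.5
   vertex 3.5 0.5 3.0
  endloop
 endfacet
 facet normal -0.483 -0.677 0.556
  outer loop
   vertex 0.5 1.0 1.0
   vertex 3.5 0.5 3.0
   vertex 0.0 3.0 3.0
  endloop
 endfacet
 facet normal -0.425 0.585 -0.691
  outer loop
   vertex 0.5 1.0 1.0
   vertex 0.0 3.0 3.0
   vertex 2.0 1.5 0.5
  endloop
 endfacet
 facet normal 0.147 -0.885 -0.442
  outer loop
   vertex 0.5 1.0 1.0
   vertex 2.0 1.5 0.5
   vertex 3.5 0.5 3.0
  endloop
 endfacet
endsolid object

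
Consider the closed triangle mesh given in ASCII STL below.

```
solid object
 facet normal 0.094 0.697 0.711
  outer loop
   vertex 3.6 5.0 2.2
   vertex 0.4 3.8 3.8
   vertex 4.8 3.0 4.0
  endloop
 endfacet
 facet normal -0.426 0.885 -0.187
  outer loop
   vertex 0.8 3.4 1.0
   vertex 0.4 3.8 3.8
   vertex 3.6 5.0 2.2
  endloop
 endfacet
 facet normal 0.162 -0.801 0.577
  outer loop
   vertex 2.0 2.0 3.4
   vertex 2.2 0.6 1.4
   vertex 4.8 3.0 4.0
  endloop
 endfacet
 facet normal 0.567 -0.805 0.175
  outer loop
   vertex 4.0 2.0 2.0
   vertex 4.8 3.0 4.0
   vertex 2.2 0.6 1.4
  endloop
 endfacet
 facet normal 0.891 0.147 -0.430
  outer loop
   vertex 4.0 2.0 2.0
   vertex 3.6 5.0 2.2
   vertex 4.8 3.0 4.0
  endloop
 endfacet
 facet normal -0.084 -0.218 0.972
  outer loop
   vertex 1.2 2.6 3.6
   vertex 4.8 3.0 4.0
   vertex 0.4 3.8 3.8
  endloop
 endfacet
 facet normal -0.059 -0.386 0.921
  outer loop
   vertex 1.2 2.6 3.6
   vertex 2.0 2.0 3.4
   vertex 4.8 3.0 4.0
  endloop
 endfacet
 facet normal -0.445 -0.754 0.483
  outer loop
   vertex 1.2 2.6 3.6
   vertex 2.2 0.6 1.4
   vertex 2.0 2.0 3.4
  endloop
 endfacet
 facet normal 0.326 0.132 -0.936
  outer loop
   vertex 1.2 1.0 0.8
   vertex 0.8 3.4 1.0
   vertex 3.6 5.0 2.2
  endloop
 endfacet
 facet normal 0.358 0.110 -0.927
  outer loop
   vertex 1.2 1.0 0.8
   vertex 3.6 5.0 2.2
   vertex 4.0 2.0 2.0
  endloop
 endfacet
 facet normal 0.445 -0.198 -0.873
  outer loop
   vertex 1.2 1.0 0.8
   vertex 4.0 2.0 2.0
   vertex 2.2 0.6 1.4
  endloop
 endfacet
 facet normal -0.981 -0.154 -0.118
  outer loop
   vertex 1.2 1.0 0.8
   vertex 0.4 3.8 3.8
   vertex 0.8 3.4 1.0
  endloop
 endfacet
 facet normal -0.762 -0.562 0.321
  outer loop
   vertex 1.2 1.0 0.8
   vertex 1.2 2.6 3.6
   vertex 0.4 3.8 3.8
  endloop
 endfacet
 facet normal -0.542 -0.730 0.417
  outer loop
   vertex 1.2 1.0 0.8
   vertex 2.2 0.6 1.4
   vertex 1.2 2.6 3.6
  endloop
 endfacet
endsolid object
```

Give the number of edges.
21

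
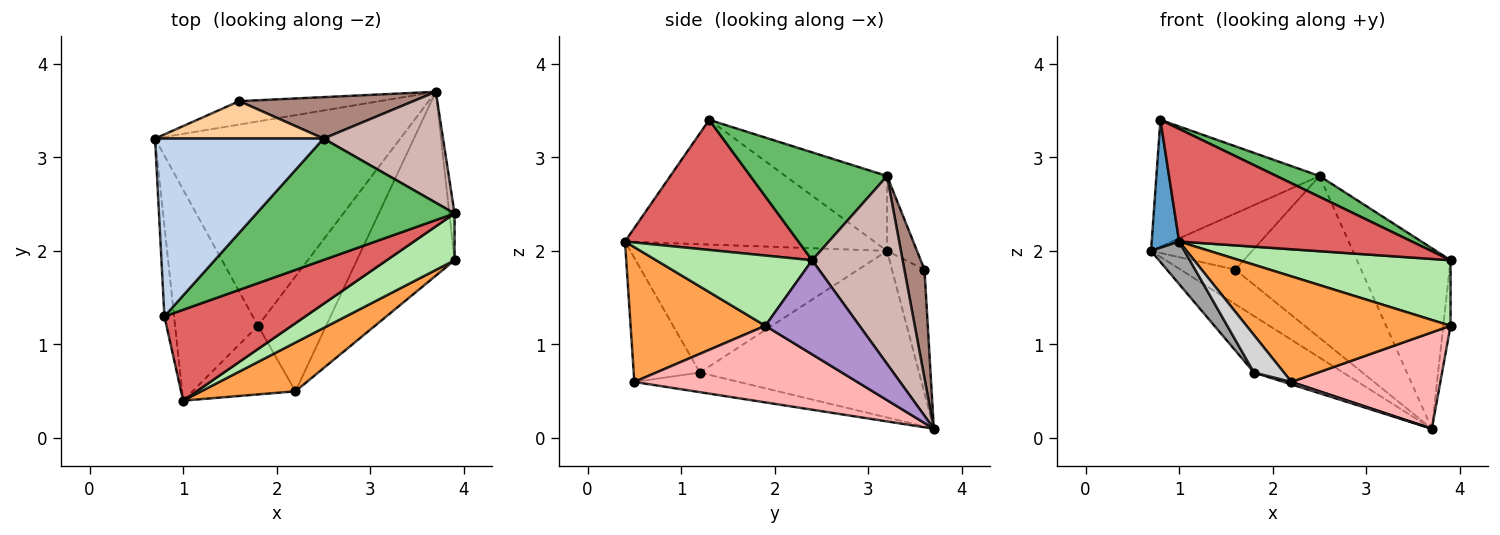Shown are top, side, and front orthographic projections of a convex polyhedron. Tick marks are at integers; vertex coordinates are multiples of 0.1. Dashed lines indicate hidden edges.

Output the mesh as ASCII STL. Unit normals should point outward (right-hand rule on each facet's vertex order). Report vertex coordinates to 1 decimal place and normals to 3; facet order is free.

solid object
 facet normal -0.991 -0.109 -0.077
  outer loop
   vertex 0.8 1.3 3.4
   vertex 0.7 3.2 2.0
   vertex 1.0 0.4 2.1
  endloop
 endfacet
 facet normal -0.340 0.546 0.765
  outer loop
   vertex 2.5 3.2 2.8
   vertex 0.7 3.2 2.0
   vertex 0.8 1.3 3.4
  endloop
 endfacet
 facet normal 0.514 -0.779 0.360
  outer loop
   vertex 2.2 0.5 0.6
   vertex 3.9 1.9 1.2
   vertex 1.0 0.4 2.1
  endloop
 endfacet
 facet normal -0.239 0.808 0.539
  outer loop
   vertex 1.6 3.6 1.8
   vertex 0.7 3.2 2.0
   vertex 2.5 3.2 2.8
  endloop
 endfacet
 facet normal 0.473 -0.149 0.868
  outer loop
   vertex 3.9 2.4 1.9
   vertex 2.5 3.2 2.8
   vertex 0.8 1.3 3.4
  endloop
 endfacet
 facet normal 0.515 -0.697 0.498
  outer loop
   vertex 3.9 2.4 1.9
   vertex 1.0 0.4 2.1
   vertex 3.9 1.9 1.2
  endloop
 endfacet
 facet normal 0.502 -0.673 0.543
  outer loop
   vertex 3.9 2.4 1.9
   vertex 0.8 1.3 3.4
   vertex 1.0 0.4 2.1
  endloop
 endfacet
 facet normal 0.571 -0.381 -0.727
  outer loop
   vertex 3.7 3.7 0.1
   vertex 3.9 1.9 1.2
   vertex 2.2 0.5 0.6
  endloop
 endfacet
 facet normal 0.996 0.077 -0.055
  outer loop
   vertex 3.7 3.7 0.1
   vertex 3.9 2.4 1.9
   vertex 3.9 1.9 1.2
  endloop
 endfacet
 facet normal -0.442 0.743 -0.502
  outer loop
   vertex 3.7 3.7 0.1
   vertex 0.7 3.2 2.0
   vertex 1.6 3.6 1.8
  endloop
 endfacet
 facet normal 0.153 0.957 0.245
  outer loop
   vertex 3.7 3.7 0.1
   vertex 1.6 3.6 1.8
   vertex 2.5 3.2 2.8
  endloop
 endfacet
 facet normal 0.636 0.658 0.404
  outer loop
   vertex 3.7 3.7 0.1
   vertex 2.5 3.2 2.8
   vertex 3.9 2.4 1.9
  endloop
 endfacet
 facet normal -0.548 0.223 -0.806
  outer loop
   vertex 1.8 1.2 0.7
   vertex 0.7 3.2 2.0
   vertex 3.7 3.7 0.1
  endloop
 endfacet
 facet normal -0.276 -0.021 -0.961
  outer loop
   vertex 1.8 1.2 0.7
   vertex 3.7 3.7 0.1
   vertex 2.2 0.5 0.6
  endloop
 endfacet
 facet normal -0.835 -0.109 -0.539
  outer loop
   vertex 1.8 1.2 0.7
   vertex 1.0 0.4 2.1
   vertex 0.7 3.2 2.0
  endloop
 endfacet
 facet normal -0.727 -0.329 -0.603
  outer loop
   vertex 1.8 1.2 0.7
   vertex 2.2 0.5 0.6
   vertex 1.0 0.4 2.1
  endloop
 endfacet
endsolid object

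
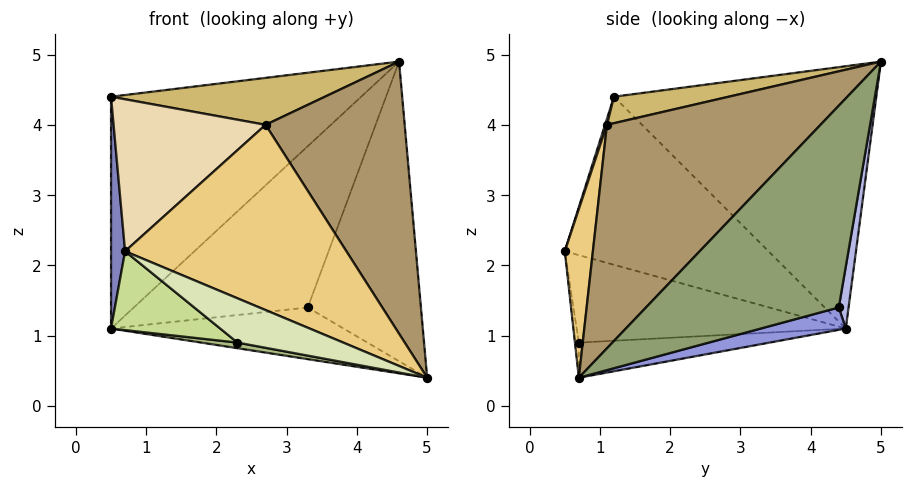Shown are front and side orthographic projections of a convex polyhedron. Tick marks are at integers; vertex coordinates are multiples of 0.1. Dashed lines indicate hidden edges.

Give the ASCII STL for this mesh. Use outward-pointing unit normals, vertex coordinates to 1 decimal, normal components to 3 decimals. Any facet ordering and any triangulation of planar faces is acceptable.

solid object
 facet normal -0.596 0.568 0.568
  outer loop
   vertex 0.5 1.2 4.4
   vertex 4.6 5.0 4.9
   vertex 0.5 4.5 1.1
  endloop
 endfacet
 facet normal -0.995 -0.069 -0.069
  outer loop
   vertex 0.5 1.2 4.4
   vertex 0.5 4.5 1.1
   vertex 0.7 0.5 2.2
  endloop
 endfacet
 facet normal 0.112 0.307 -0.945
  outer loop
   vertex 3.3 4.4 1.4
   vertex 5.0 0.7 0.4
   vertex 0.5 4.5 1.1
  endloop
 endfacet
 facet normal 0.055 0.981 -0.189
  outer loop
   vertex 3.3 4.4 1.4
   vertex 0.5 4.5 1.1
   vertex 4.6 5.0 4.9
  endloop
 endfacet
 facet normal 0.799 0.469 -0.377
  outer loop
   vertex 3.3 4.4 1.4
   vertex 4.6 5.0 4.9
   vertex 5.0 0.7 0.4
  endloop
 endfacet
 facet normal -0.182 -0.034 -0.983
  outer loop
   vertex 2.3 0.7 0.9
   vertex 0.5 4.5 1.1
   vertex 5.0 0.7 0.4
  endloop
 endfacet
 facet normal -0.594 -0.241 -0.768
  outer loop
   vertex 2.3 0.7 0.9
   vertex 0.7 0.5 2.2
   vertex 0.5 4.5 1.1
  endloop
 endfacet
 facet normal -0.036 -0.980 -0.195
  outer loop
   vertex 2.3 0.7 0.9
   vertex 5.0 0.7 0.4
   vertex 0.7 0.5 2.2
  endloop
 endfacet
 facet normal 0.720 -0.469 0.512
  outer loop
   vertex 2.7 1.1 4.0
   vertex 5.0 0.7 0.4
   vertex 4.6 5.0 4.9
  endloop
 endfacet
 facet normal 0.158 -0.294 0.943
  outer loop
   vertex 2.7 1.1 4.0
   vertex 4.6 5.0 4.9
   vertex 0.5 1.2 4.4
  endloop
 endfacet
 facet normal 0.124 -0.974 0.187
  outer loop
   vertex 2.7 1.1 4.0
   vertex 0.7 0.5 2.2
   vertex 5.0 0.7 0.4
  endloop
 endfacet
 facet normal 0.012 -0.953 0.304
  outer loop
   vertex 2.7 1.1 4.0
   vertex 0.5 1.2 4.4
   vertex 0.7 0.5 2.2
  endloop
 endfacet
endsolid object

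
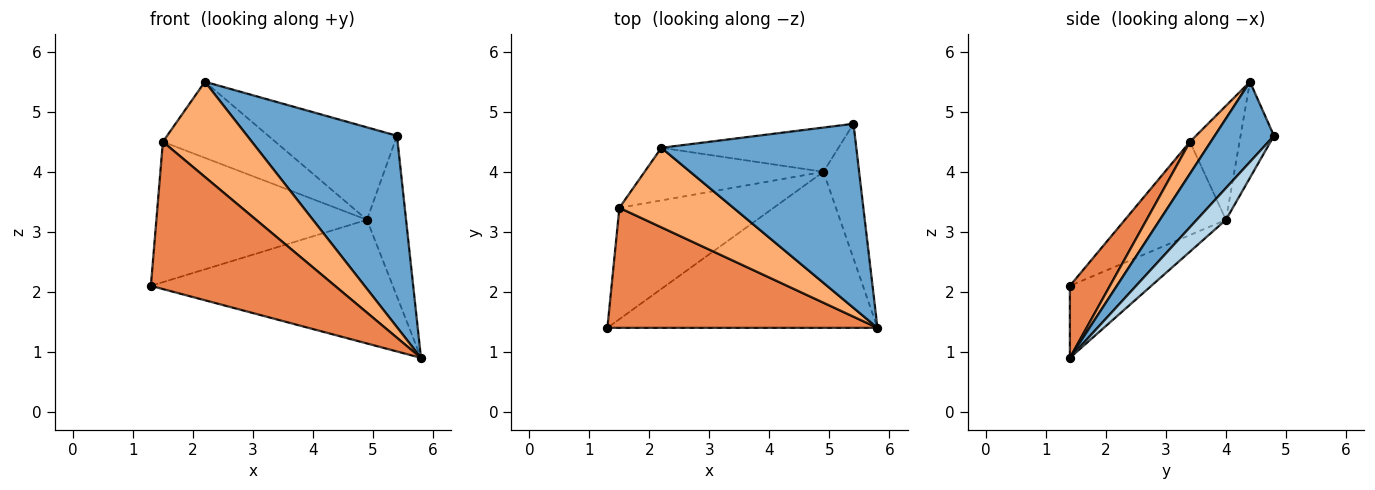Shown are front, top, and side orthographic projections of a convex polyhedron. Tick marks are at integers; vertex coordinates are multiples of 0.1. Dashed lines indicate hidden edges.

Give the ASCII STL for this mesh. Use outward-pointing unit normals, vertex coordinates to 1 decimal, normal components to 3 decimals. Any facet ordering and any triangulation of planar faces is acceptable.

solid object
 facet normal 0.274 -0.693 0.667
  outer loop
   vertex 2.2 4.4 5.5
   vertex 5.8 1.4 0.9
   vertex 5.4 4.8 4.6
  endloop
 endfacet
 facet normal -0.205 0.608 -0.767
  outer loop
   vertex 4.9 4.0 3.2
   vertex 5.8 1.4 0.9
   vertex 1.3 1.4 2.1
  endloop
 endfacet
 facet normal 0.497 0.665 -0.557
  outer loop
   vertex 4.9 4.0 3.2
   vertex 5.4 4.8 4.6
   vertex 5.8 1.4 0.9
  endloop
 endfacet
 facet normal -0.228 0.878 -0.420
  outer loop
   vertex 4.9 4.0 3.2
   vertex 2.2 4.4 5.5
   vertex 5.4 4.8 4.6
  endloop
 endfacet
 facet normal 0.166 -0.764 0.623
  outer loop
   vertex 1.5 3.4 4.5
   vertex 1.3 1.4 2.1
   vertex 5.8 1.4 0.9
  endloop
 endfacet
 facet normal 0.177 -0.755 0.631
  outer loop
   vertex 1.5 3.4 4.5
   vertex 5.8 1.4 0.9
   vertex 2.2 4.4 5.5
  endloop
 endfacet
 facet normal -0.352 0.733 -0.582
  outer loop
   vertex 1.5 3.4 4.5
   vertex 4.9 4.0 3.2
   vertex 1.3 1.4 2.1
  endloop
 endfacet
 facet normal -0.341 0.773 -0.535
  outer loop
   vertex 1.5 3.4 4.5
   vertex 2.2 4.4 5.5
   vertex 4.9 4.0 3.2
  endloop
 endfacet
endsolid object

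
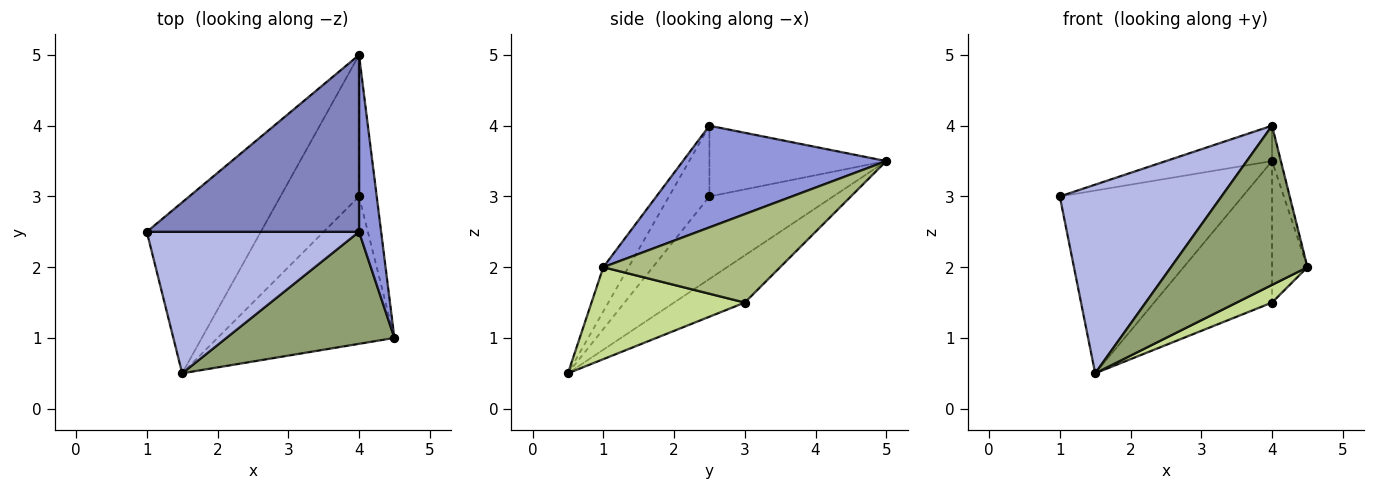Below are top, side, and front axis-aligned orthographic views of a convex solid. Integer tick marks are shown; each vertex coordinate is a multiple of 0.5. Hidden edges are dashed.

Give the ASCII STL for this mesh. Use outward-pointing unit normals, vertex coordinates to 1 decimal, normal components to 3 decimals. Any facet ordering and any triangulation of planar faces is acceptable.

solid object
 facet normal -0.443 0.655 -0.612
  outer loop
   vertex 1.5 0.5 0.5
   vertex 1.0 2.5 3.0
   vertex 4.0 5.0 3.5
  endloop
 endfacet
 facet normal -0.311 0.186 0.932
  outer loop
   vertex 4.0 2.5 4.0
   vertex 4.0 5.0 3.5
   vertex 1.0 2.5 3.0
  endloop
 endfacet
 facet normal 0.976 0.042 0.212
  outer loop
   vertex 4.0 2.5 4.0
   vertex 4.5 1.0 2.0
   vertex 4.0 5.0 3.5
  endloop
 endfacet
 facet normal -0.196 -0.784 0.588
  outer loop
   vertex 4.0 2.5 4.0
   vertex 1.0 2.5 3.0
   vertex 1.5 0.5 0.5
  endloop
 endfacet
 facet normal -0.150 -0.809 0.569
  outer loop
   vertex 4.0 2.5 4.0
   vertex 1.5 0.5 0.5
   vertex 4.5 1.0 2.0
  endloop
 endfacet
 facet normal 0.962 0.192 -0.192
  outer loop
   vertex 4.0 3.0 1.5
   vertex 4.0 5.0 3.5
   vertex 4.5 1.0 2.0
  endloop
 endfacet
 facet normal 0.459 -0.106 -0.882
  outer loop
   vertex 4.0 3.0 1.5
   vertex 4.5 1.0 2.0
   vertex 1.5 0.5 0.5
  endloop
 endfacet
 facet normal -0.391 0.651 -0.651
  outer loop
   vertex 4.0 3.0 1.5
   vertex 1.5 0.5 0.5
   vertex 4.0 5.0 3.5
  endloop
 endfacet
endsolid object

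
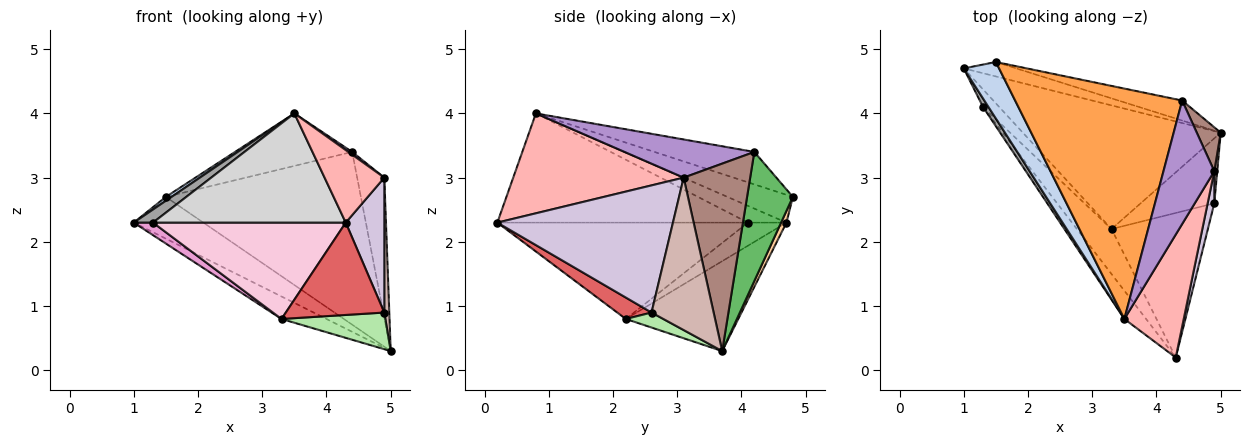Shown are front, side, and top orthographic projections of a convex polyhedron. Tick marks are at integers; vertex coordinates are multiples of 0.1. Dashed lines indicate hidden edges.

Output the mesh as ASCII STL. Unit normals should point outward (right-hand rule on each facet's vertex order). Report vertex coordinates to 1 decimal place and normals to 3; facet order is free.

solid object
 facet normal -0.408 0.163 -0.898
  outer loop
   vertex 3.3 2.2 0.8
   vertex 1.0 4.7 2.3
   vertex 5.0 3.7 0.3
  endloop
 endfacet
 facet normal -0.617 -0.054 0.785
  outer loop
   vertex 1.5 4.8 2.7
   vertex 1.0 4.7 2.3
   vertex 3.5 0.8 4.0
  endloop
 endfacet
 facet normal -0.186 0.218 0.958
  outer loop
   vertex 1.5 4.8 2.7
   vertex 3.5 0.8 4.0
   vertex 4.4 4.2 3.4
  endloop
 endfacet
 facet normal 0.072 0.942 -0.326
  outer loop
   vertex 1.5 4.8 2.7
   vertex 5.0 3.7 0.3
   vertex 1.0 4.7 2.3
  endloop
 endfacet
 facet normal 0.227 0.967 -0.112
  outer loop
   vertex 1.5 4.8 2.7
   vertex 4.4 4.2 3.4
   vertex 5.0 3.7 0.3
  endloop
 endfacet
 facet normal 0.175 -0.484 -0.858
  outer loop
   vertex 4.9 2.6 0.9
   vertex 3.3 2.2 0.8
   vertex 5.0 3.7 0.3
  endloop
 endfacet
 facet normal 0.184 -0.529 -0.828
  outer loop
   vertex 4.9 2.6 0.9
   vertex 4.3 0.2 2.3
   vertex 3.3 2.2 0.8
  endloop
 endfacet
 facet normal 0.823 -0.288 0.489
  outer loop
   vertex 4.9 3.1 3.0
   vertex 3.5 0.8 4.0
   vertex 4.3 0.2 2.3
  endloop
 endfacet
 facet normal 0.600 -0.018 0.800
  outer loop
   vertex 4.9 3.1 3.0
   vertex 4.4 4.2 3.4
   vertex 3.5 0.8 4.0
  endloop
 endfacet
 facet normal 0.975 -0.214 0.051
  outer loop
   vertex 4.9 3.1 3.0
   vertex 4.3 0.2 2.3
   vertex 4.9 2.6 0.9
  endloop
 endfacet
 facet normal 0.919 0.375 0.117
  outer loop
   vertex 4.9 3.1 3.0
   vertex 5.0 3.7 0.3
   vertex 4.4 4.2 3.4
  endloop
 endfacet
 facet normal 0.997 -0.080 0.019
  outer loop
   vertex 4.9 3.1 3.0
   vertex 4.9 2.6 0.9
   vertex 5.0 3.7 0.3
  endloop
 endfacet
 facet normal -0.758 -0.379 -0.531
  outer loop
   vertex 1.3 4.1 2.3
   vertex 1.0 4.7 2.3
   vertex 3.3 2.2 0.8
  endloop
 endfacet
 facet normal -0.762 -0.586 -0.274
  outer loop
   vertex 1.3 4.1 2.3
   vertex 3.3 2.2 0.8
   vertex 4.3 0.2 2.3
  endloop
 endfacet
 facet normal -0.859 -0.430 0.278
  outer loop
   vertex 1.3 4.1 2.3
   vertex 3.5 0.8 4.0
   vertex 1.0 4.7 2.3
  endloop
 endfacet
 facet normal -0.783 -0.602 -0.156
  outer loop
   vertex 1.3 4.1 2.3
   vertex 4.3 0.2 2.3
   vertex 3.5 0.8 4.0
  endloop
 endfacet
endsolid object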